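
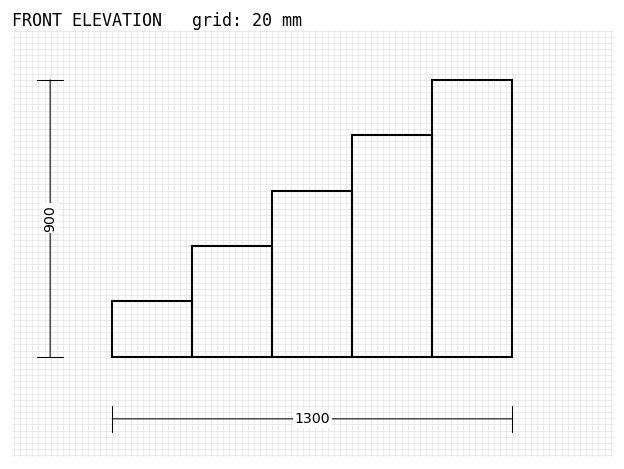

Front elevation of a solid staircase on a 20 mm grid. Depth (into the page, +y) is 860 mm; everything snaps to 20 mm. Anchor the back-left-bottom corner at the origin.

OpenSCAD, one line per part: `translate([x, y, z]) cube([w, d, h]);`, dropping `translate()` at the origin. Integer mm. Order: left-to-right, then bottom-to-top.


cube([260, 860, 180]);
translate([260, 0, 0]) cube([260, 860, 360]);
translate([520, 0, 0]) cube([260, 860, 540]);
translate([780, 0, 0]) cube([260, 860, 720]);
translate([1040, 0, 0]) cube([260, 860, 900]);


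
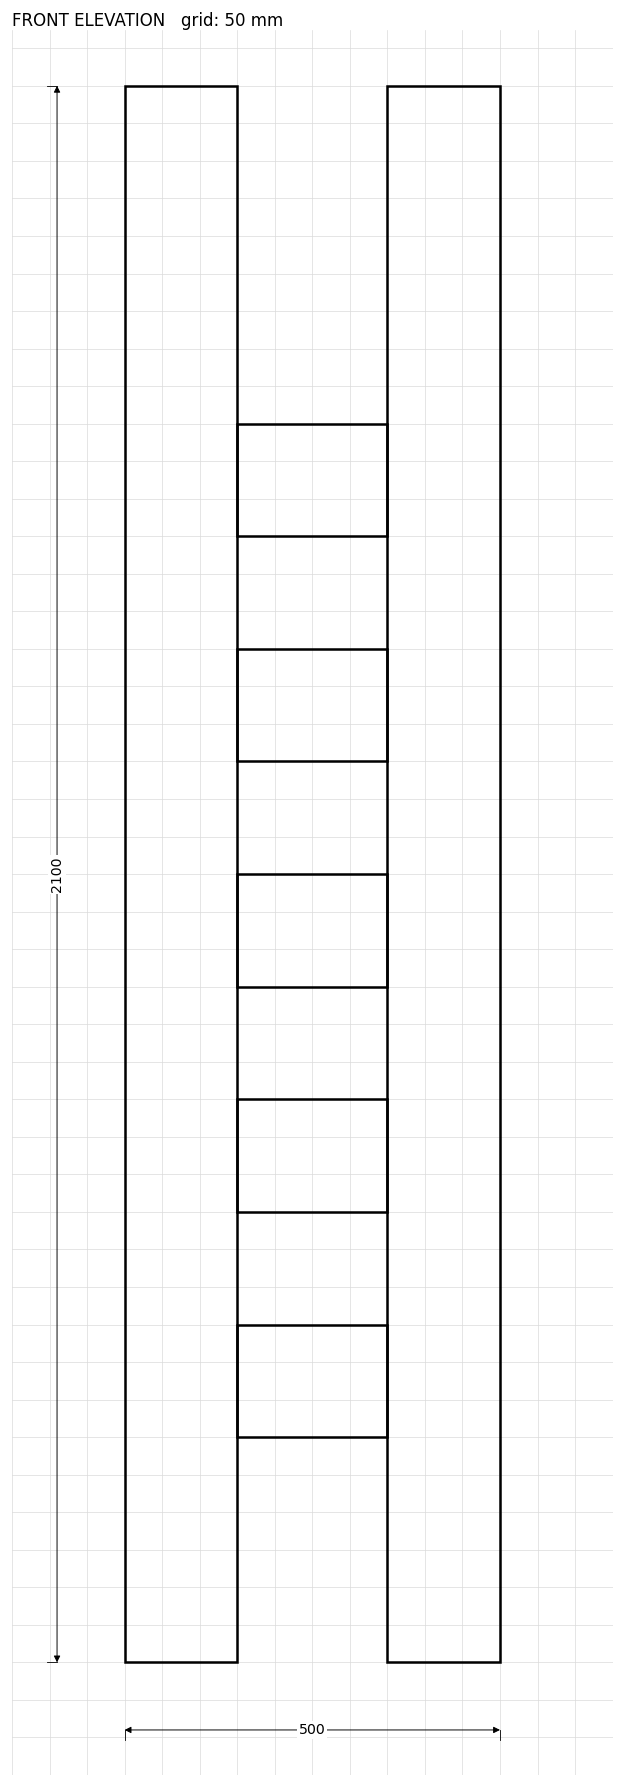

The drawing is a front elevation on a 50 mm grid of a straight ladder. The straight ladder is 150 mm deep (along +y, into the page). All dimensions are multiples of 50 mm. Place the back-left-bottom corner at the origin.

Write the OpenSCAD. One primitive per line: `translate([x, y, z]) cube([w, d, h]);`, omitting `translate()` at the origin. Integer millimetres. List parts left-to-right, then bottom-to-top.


cube([150, 150, 2100]);
translate([150, 0, 300]) cube([200, 150, 150]);
translate([150, 0, 600]) cube([200, 150, 150]);
translate([150, 0, 900]) cube([200, 150, 150]);
translate([150, 0, 1200]) cube([200, 150, 150]);
translate([150, 0, 1500]) cube([200, 150, 150]);
translate([350, 0, 0]) cube([150, 150, 2100]);


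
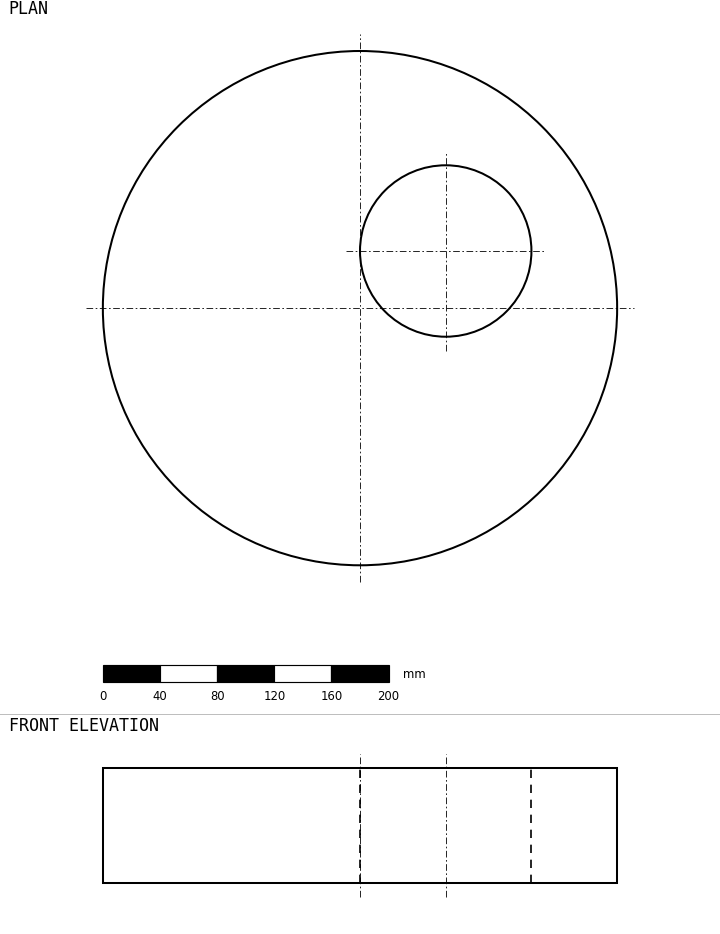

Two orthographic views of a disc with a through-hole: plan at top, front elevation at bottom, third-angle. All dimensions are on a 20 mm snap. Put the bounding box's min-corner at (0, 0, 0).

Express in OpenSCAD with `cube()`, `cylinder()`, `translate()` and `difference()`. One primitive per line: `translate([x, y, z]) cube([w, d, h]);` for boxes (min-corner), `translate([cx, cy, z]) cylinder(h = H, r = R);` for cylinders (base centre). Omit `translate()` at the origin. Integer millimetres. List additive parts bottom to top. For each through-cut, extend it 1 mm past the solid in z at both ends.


difference() {
  translate([180, 180, 0]) cylinder(h = 80, r = 180);
  translate([240, 220, -1]) cylinder(h = 82, r = 60);
}


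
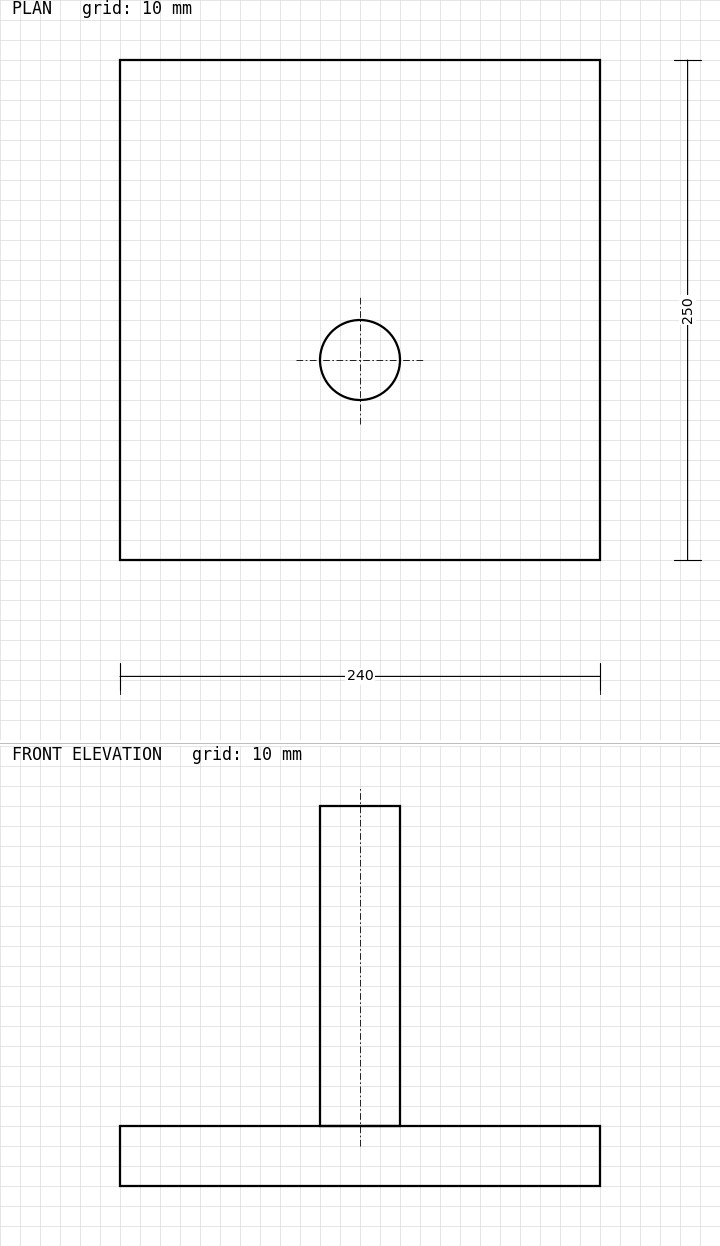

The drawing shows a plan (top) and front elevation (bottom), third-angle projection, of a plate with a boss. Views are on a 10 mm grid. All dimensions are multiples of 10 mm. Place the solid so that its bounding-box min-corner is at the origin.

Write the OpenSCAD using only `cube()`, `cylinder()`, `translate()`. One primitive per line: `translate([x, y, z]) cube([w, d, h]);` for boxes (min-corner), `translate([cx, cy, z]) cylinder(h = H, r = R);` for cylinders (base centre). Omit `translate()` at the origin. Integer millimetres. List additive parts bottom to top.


cube([240, 250, 30]);
translate([120, 100, 30]) cylinder(h = 160, r = 20);


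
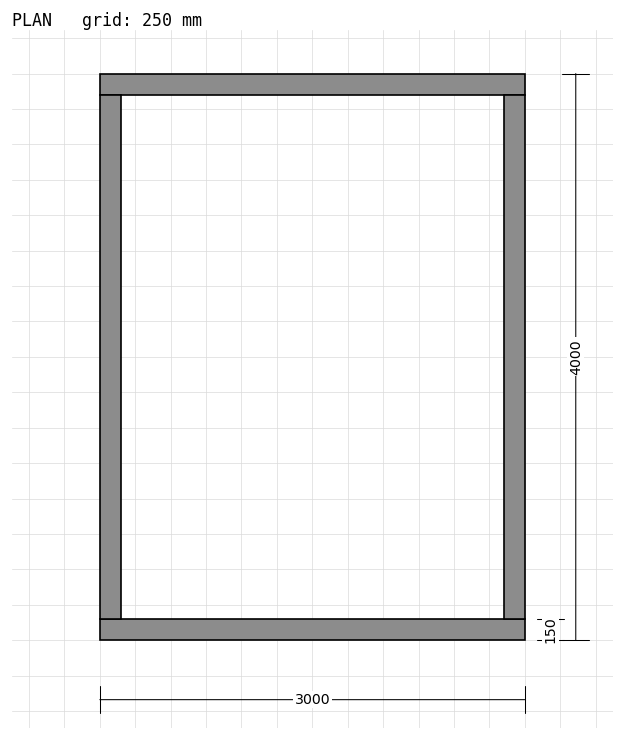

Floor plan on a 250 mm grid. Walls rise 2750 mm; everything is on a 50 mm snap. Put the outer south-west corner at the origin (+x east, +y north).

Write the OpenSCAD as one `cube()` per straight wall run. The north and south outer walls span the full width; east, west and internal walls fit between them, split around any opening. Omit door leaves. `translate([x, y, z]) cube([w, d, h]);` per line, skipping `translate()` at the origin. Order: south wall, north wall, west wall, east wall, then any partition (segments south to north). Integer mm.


cube([3000, 150, 2750]);
translate([0, 3850, 0]) cube([3000, 150, 2750]);
translate([0, 150, 0]) cube([150, 3700, 2750]);
translate([2850, 150, 0]) cube([150, 3700, 2750]);


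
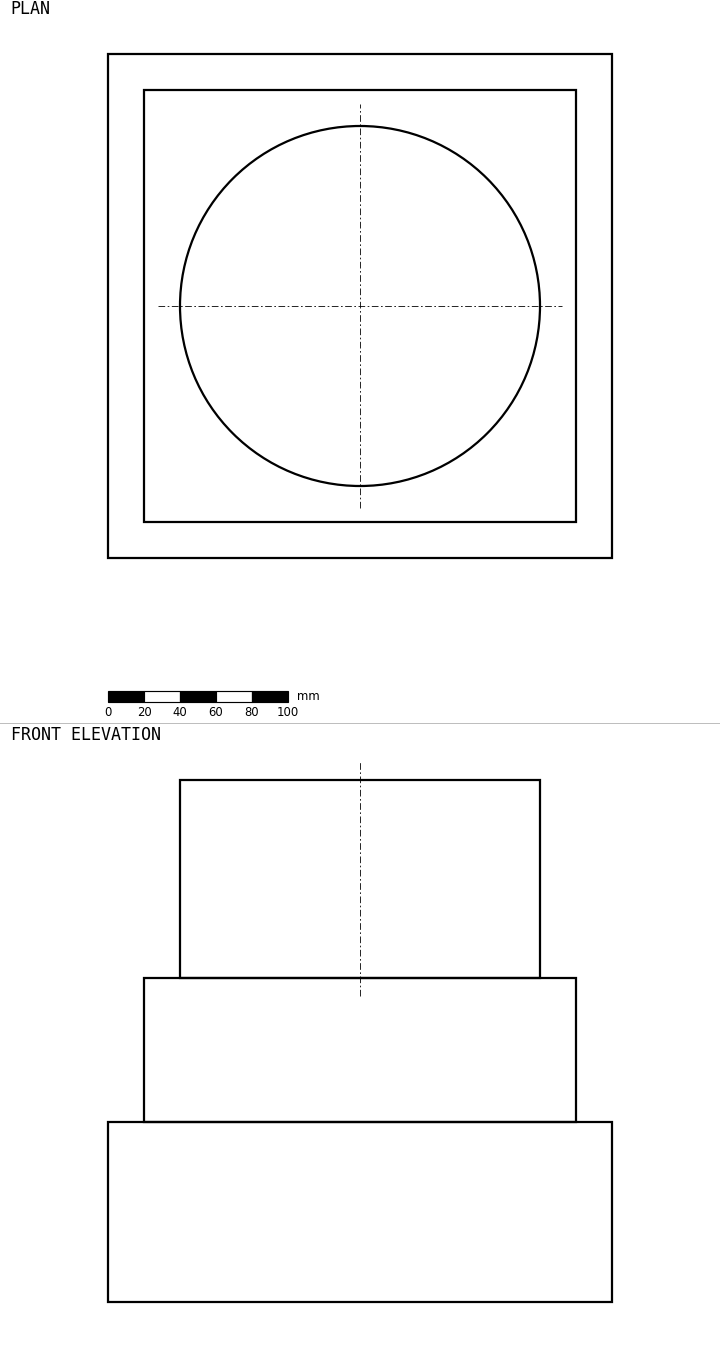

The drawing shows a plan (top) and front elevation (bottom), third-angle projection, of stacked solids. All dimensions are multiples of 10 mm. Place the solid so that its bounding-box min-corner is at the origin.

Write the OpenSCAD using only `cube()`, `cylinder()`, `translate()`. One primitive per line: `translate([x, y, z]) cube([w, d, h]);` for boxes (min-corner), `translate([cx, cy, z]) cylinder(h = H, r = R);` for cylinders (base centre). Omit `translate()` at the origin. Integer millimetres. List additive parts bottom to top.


cube([280, 280, 100]);
translate([20, 20, 100]) cube([240, 240, 80]);
translate([140, 140, 180]) cylinder(h = 110, r = 100);


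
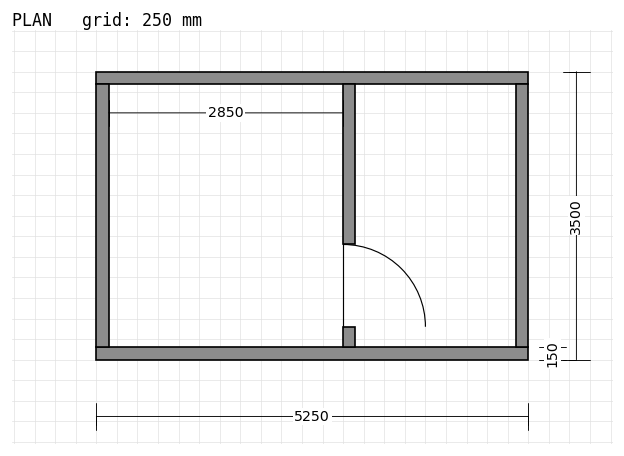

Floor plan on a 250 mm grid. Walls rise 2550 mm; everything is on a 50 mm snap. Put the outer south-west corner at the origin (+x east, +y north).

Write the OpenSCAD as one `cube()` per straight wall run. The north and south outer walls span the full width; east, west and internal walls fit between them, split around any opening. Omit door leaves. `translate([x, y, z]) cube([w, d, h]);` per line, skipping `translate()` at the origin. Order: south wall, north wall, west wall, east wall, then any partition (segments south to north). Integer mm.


cube([5250, 150, 2550]);
translate([0, 3350, 0]) cube([5250, 150, 2550]);
translate([0, 150, 0]) cube([150, 3200, 2550]);
translate([5100, 150, 0]) cube([150, 3200, 2550]);
translate([3000, 150, 0]) cube([150, 250, 2550]);
translate([3000, 1400, 0]) cube([150, 1950, 2550]);


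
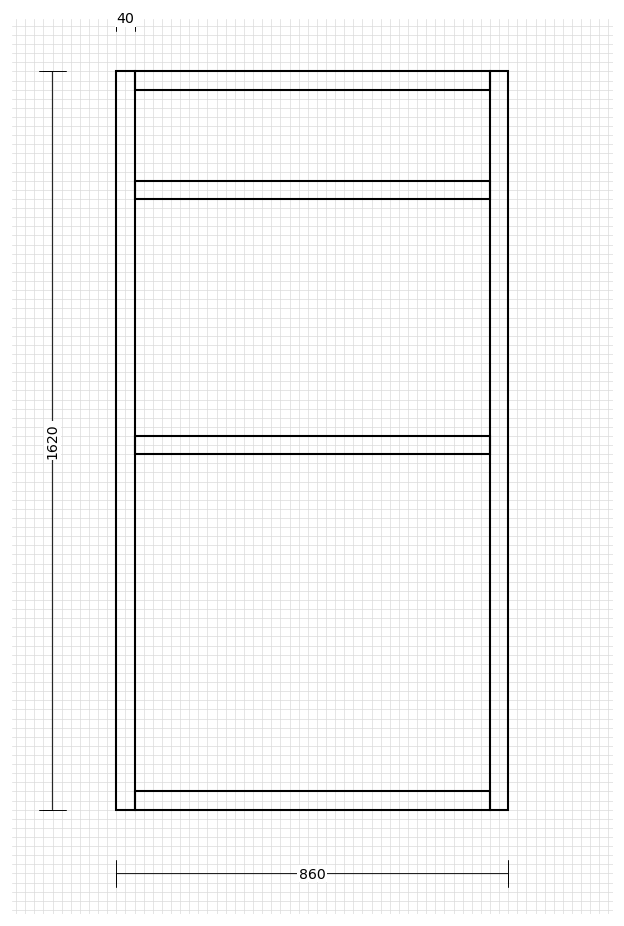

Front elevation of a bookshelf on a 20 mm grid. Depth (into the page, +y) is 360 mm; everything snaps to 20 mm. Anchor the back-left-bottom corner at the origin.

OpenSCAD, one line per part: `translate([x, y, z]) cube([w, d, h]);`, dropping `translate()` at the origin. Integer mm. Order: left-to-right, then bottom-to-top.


cube([40, 360, 1620]);
translate([40, 0, 0]) cube([780, 360, 40]);
translate([40, 0, 780]) cube([780, 360, 40]);
translate([40, 0, 1340]) cube([780, 360, 40]);
translate([40, 0, 1580]) cube([780, 360, 40]);
translate([820, 0, 0]) cube([40, 360, 1620]);


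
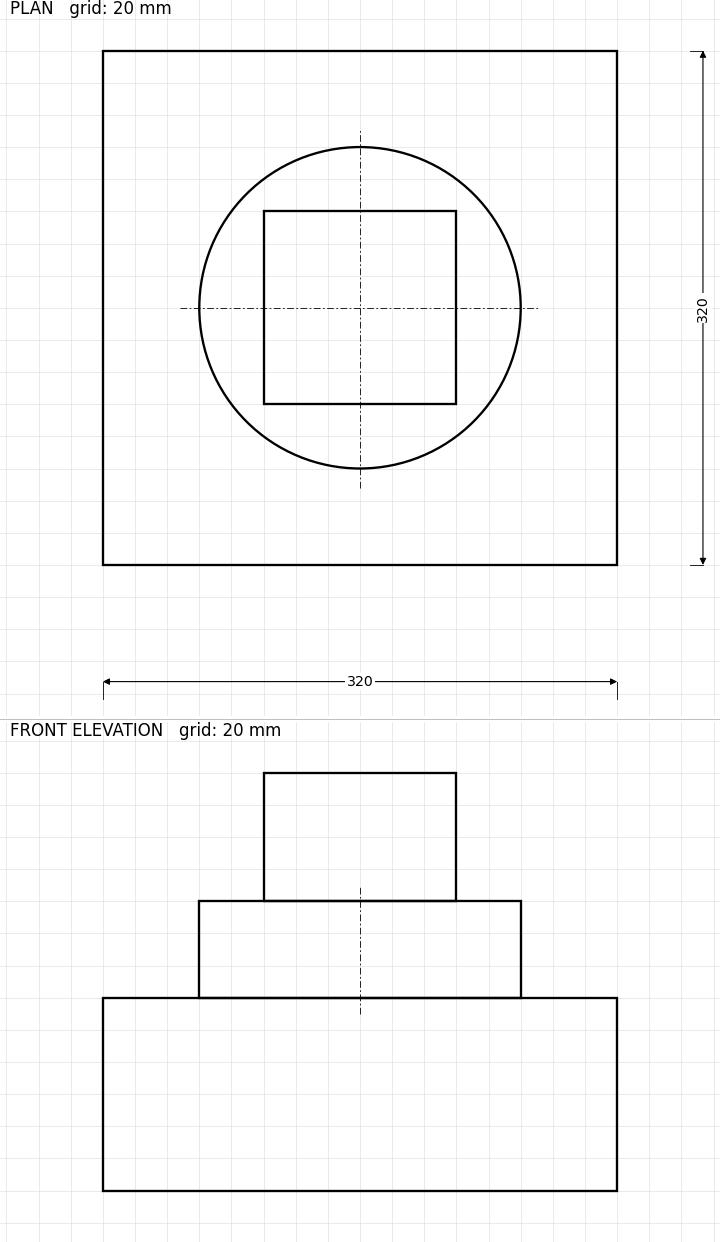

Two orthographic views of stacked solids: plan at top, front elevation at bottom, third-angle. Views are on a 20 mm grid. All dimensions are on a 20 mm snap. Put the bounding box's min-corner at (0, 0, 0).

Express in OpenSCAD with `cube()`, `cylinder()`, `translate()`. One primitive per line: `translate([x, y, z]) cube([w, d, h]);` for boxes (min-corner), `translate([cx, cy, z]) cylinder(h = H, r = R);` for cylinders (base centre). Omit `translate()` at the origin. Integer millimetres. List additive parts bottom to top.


cube([320, 320, 120]);
translate([160, 160, 120]) cylinder(h = 60, r = 100);
translate([100, 100, 180]) cube([120, 120, 80]);


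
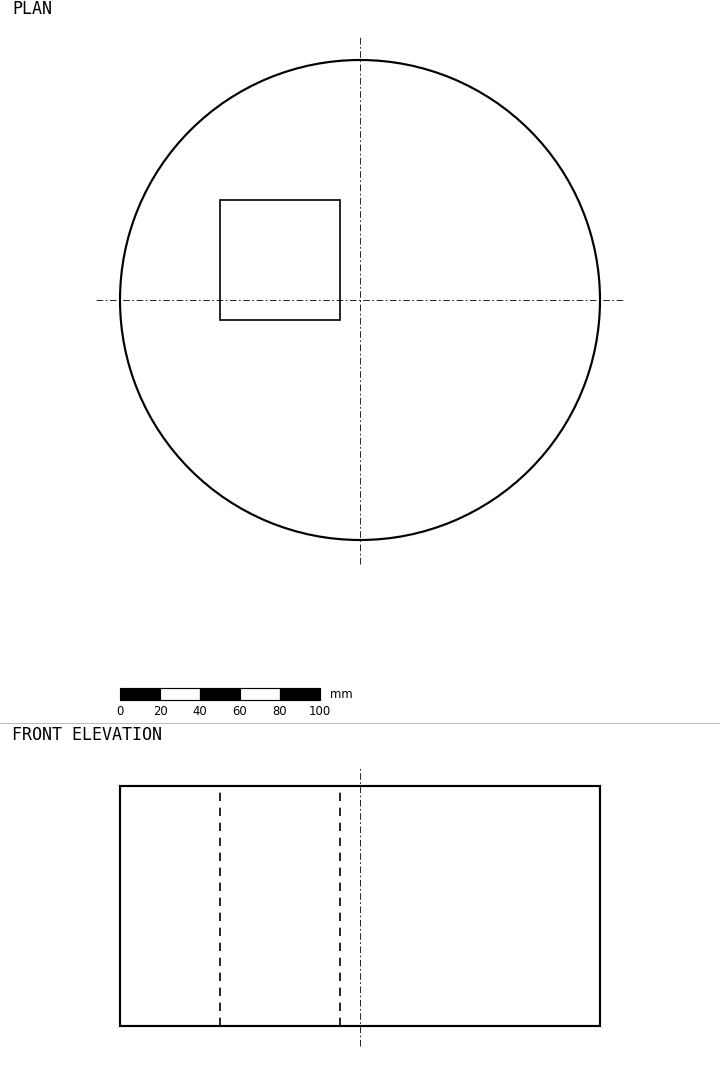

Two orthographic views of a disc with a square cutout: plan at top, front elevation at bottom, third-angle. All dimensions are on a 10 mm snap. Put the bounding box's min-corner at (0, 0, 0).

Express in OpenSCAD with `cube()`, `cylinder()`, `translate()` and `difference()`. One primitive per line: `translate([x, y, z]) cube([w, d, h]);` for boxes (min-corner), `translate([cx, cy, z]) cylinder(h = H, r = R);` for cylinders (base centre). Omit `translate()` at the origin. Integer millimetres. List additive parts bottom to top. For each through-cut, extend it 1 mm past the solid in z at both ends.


difference() {
  translate([120, 120, 0]) cylinder(h = 120, r = 120);
  translate([50, 110, -1]) cube([60, 60, 122]);
}


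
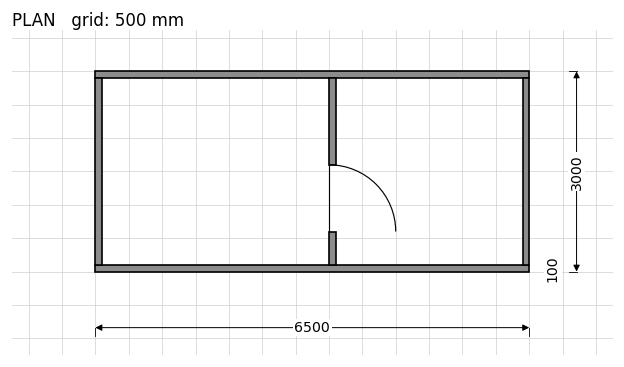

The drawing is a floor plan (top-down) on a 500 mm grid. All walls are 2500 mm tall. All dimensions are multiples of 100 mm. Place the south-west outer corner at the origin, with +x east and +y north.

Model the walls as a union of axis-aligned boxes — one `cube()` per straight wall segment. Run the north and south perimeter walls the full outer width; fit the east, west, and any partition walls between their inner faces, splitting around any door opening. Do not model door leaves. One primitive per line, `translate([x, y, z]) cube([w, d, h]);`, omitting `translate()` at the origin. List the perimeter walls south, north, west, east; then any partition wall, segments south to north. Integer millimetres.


cube([6500, 100, 2500]);
translate([0, 2900, 0]) cube([6500, 100, 2500]);
translate([0, 100, 0]) cube([100, 2800, 2500]);
translate([6400, 100, 0]) cube([100, 2800, 2500]);
translate([3500, 100, 0]) cube([100, 500, 2500]);
translate([3500, 1600, 0]) cube([100, 1300, 2500]);


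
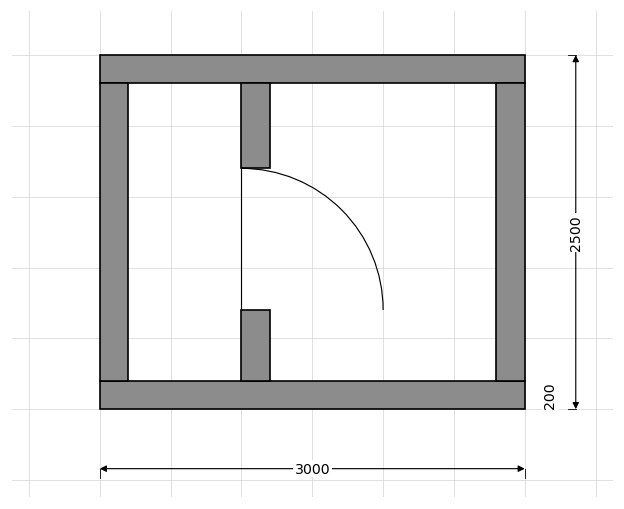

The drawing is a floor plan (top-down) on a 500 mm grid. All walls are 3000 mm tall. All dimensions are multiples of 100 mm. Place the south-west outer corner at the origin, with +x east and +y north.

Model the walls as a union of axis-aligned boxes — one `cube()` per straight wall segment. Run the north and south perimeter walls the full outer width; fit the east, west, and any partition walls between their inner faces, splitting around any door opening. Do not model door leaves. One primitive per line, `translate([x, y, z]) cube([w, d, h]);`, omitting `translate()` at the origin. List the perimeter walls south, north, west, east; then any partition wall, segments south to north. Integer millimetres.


cube([3000, 200, 3000]);
translate([0, 2300, 0]) cube([3000, 200, 3000]);
translate([0, 200, 0]) cube([200, 2100, 3000]);
translate([2800, 200, 0]) cube([200, 2100, 3000]);
translate([1000, 200, 0]) cube([200, 500, 3000]);
translate([1000, 1700, 0]) cube([200, 600, 3000]);


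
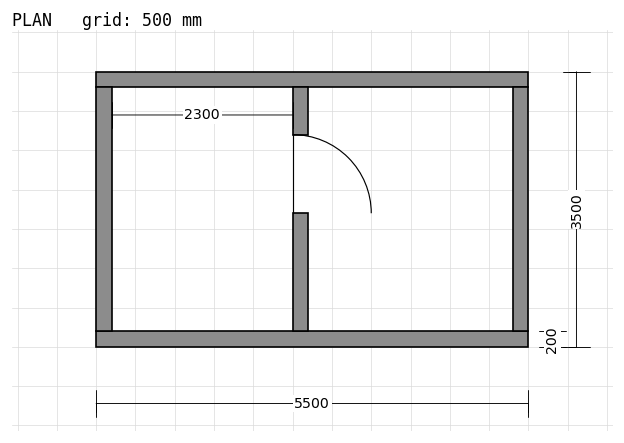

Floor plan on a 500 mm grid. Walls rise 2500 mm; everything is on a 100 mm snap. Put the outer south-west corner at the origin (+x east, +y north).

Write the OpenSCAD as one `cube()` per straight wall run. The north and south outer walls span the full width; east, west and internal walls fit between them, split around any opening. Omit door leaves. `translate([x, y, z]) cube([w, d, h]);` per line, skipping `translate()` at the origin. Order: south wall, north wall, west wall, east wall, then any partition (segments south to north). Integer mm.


cube([5500, 200, 2500]);
translate([0, 3300, 0]) cube([5500, 200, 2500]);
translate([0, 200, 0]) cube([200, 3100, 2500]);
translate([5300, 200, 0]) cube([200, 3100, 2500]);
translate([2500, 200, 0]) cube([200, 1500, 2500]);
translate([2500, 2700, 0]) cube([200, 600, 2500]);


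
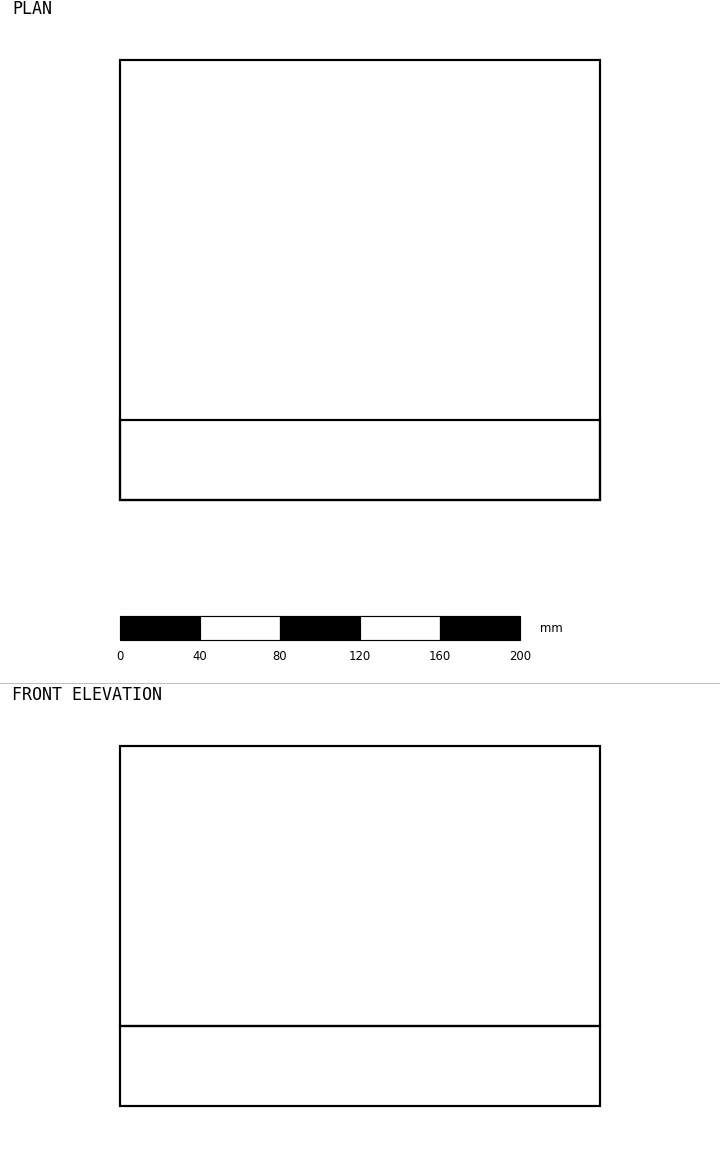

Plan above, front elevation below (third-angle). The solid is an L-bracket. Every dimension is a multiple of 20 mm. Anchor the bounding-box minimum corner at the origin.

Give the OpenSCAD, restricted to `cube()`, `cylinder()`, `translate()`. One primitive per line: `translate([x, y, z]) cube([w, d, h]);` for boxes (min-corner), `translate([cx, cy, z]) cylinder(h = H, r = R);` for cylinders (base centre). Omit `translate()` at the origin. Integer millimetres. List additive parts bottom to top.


cube([240, 220, 40]);
translate([0, 0, 40]) cube([240, 40, 140]);


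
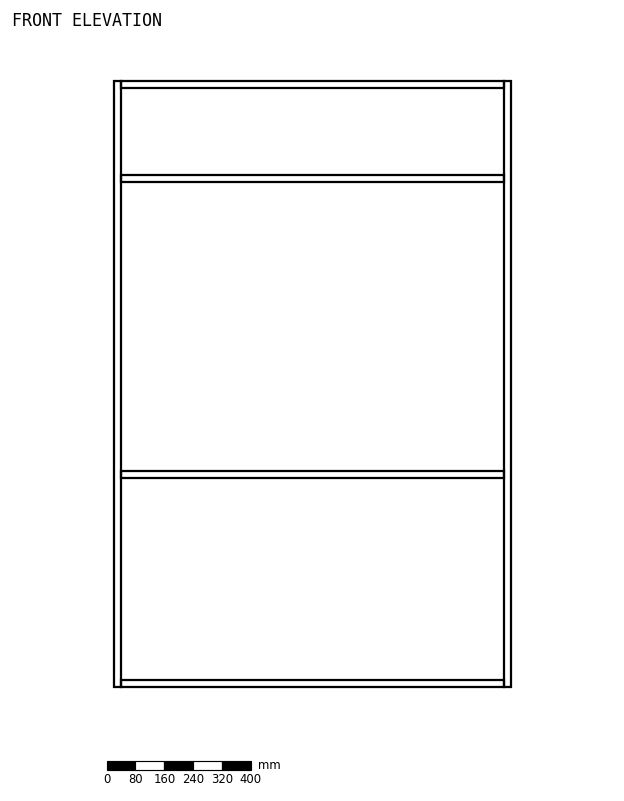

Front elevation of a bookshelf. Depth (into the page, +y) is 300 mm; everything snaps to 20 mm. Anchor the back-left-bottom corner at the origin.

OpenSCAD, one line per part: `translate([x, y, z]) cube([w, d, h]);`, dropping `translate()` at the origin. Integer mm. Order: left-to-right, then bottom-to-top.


cube([20, 300, 1680]);
translate([20, 0, 0]) cube([1060, 300, 20]);
translate([20, 0, 580]) cube([1060, 300, 20]);
translate([20, 0, 1400]) cube([1060, 300, 20]);
translate([20, 0, 1660]) cube([1060, 300, 20]);
translate([1080, 0, 0]) cube([20, 300, 1680]);


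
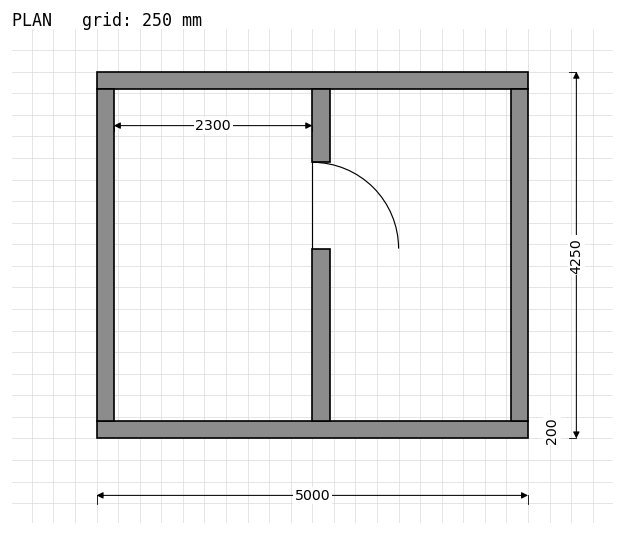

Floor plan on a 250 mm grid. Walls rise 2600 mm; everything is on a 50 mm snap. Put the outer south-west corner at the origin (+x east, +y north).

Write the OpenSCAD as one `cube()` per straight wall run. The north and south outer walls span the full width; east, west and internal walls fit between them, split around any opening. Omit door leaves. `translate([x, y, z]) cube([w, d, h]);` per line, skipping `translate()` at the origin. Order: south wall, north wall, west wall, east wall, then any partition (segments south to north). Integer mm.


cube([5000, 200, 2600]);
translate([0, 4050, 0]) cube([5000, 200, 2600]);
translate([0, 200, 0]) cube([200, 3850, 2600]);
translate([4800, 200, 0]) cube([200, 3850, 2600]);
translate([2500, 200, 0]) cube([200, 2000, 2600]);
translate([2500, 3200, 0]) cube([200, 850, 2600]);


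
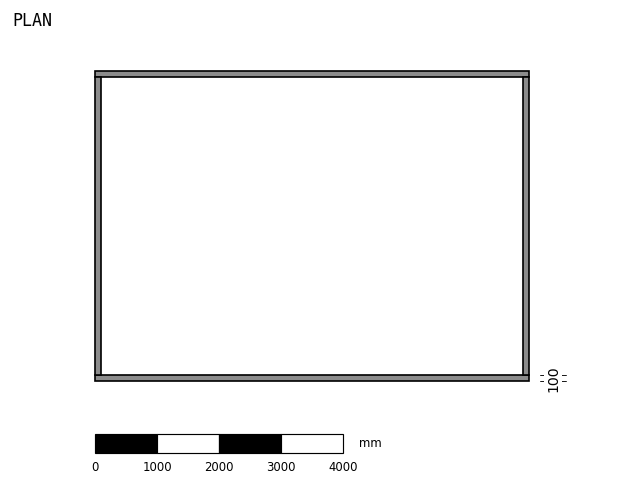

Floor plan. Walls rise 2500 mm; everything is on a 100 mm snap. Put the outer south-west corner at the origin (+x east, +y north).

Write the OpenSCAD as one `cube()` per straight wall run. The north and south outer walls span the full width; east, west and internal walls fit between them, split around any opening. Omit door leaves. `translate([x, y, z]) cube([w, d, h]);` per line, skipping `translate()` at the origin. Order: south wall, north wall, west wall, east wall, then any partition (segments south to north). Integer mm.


cube([7000, 100, 2500]);
translate([0, 4900, 0]) cube([7000, 100, 2500]);
translate([0, 100, 0]) cube([100, 4800, 2500]);
translate([6900, 100, 0]) cube([100, 4800, 2500]);


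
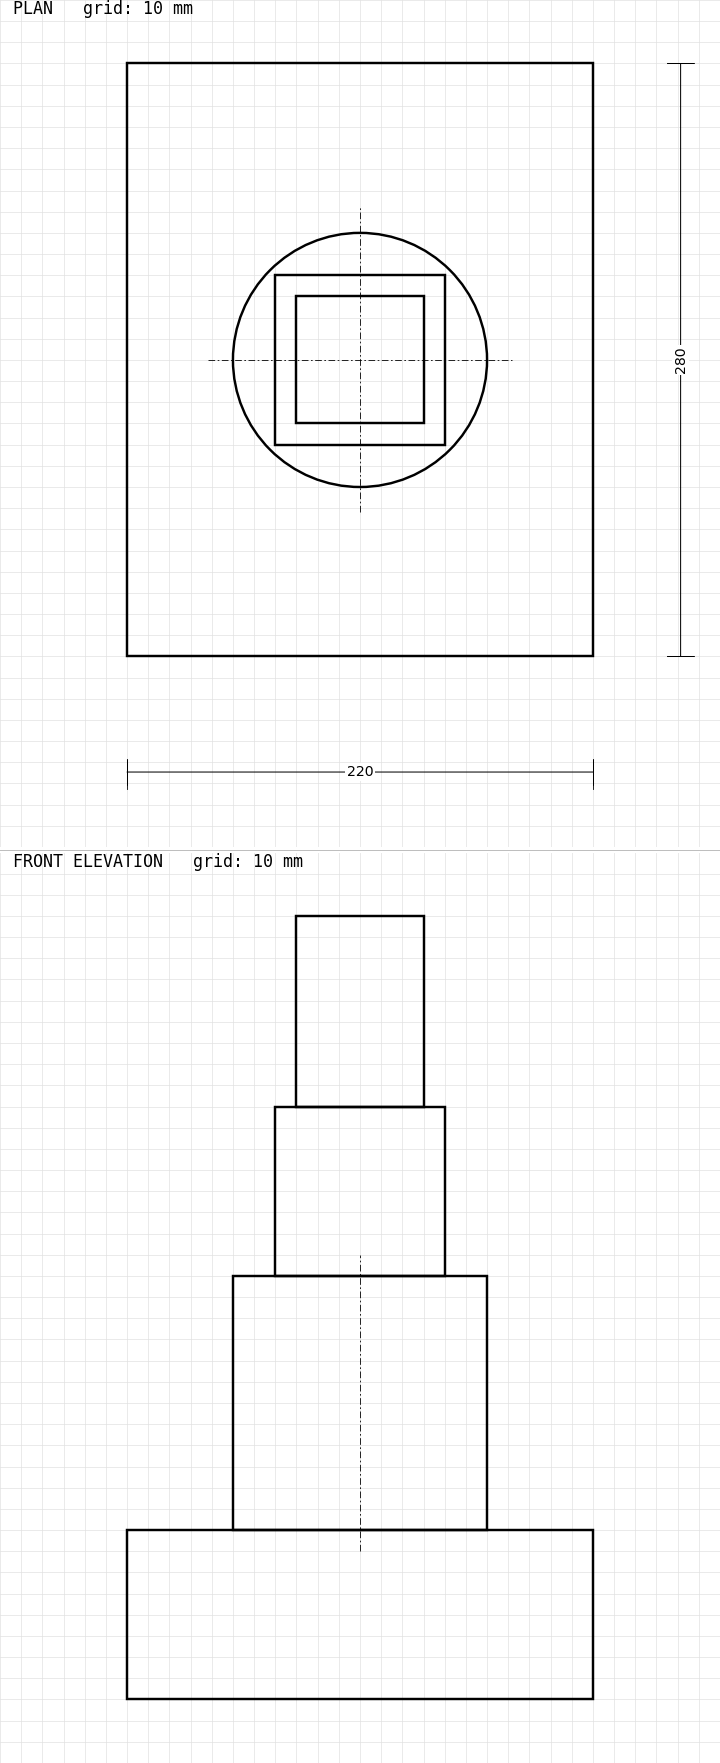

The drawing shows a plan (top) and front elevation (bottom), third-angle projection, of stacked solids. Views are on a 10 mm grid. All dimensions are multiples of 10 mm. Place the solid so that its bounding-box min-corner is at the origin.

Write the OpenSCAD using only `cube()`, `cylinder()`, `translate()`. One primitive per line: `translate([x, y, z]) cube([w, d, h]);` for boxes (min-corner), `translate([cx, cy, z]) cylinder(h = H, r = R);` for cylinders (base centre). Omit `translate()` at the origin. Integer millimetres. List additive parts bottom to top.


cube([220, 280, 80]);
translate([110, 140, 80]) cylinder(h = 120, r = 60);
translate([70, 100, 200]) cube([80, 80, 80]);
translate([80, 110, 280]) cube([60, 60, 90]);


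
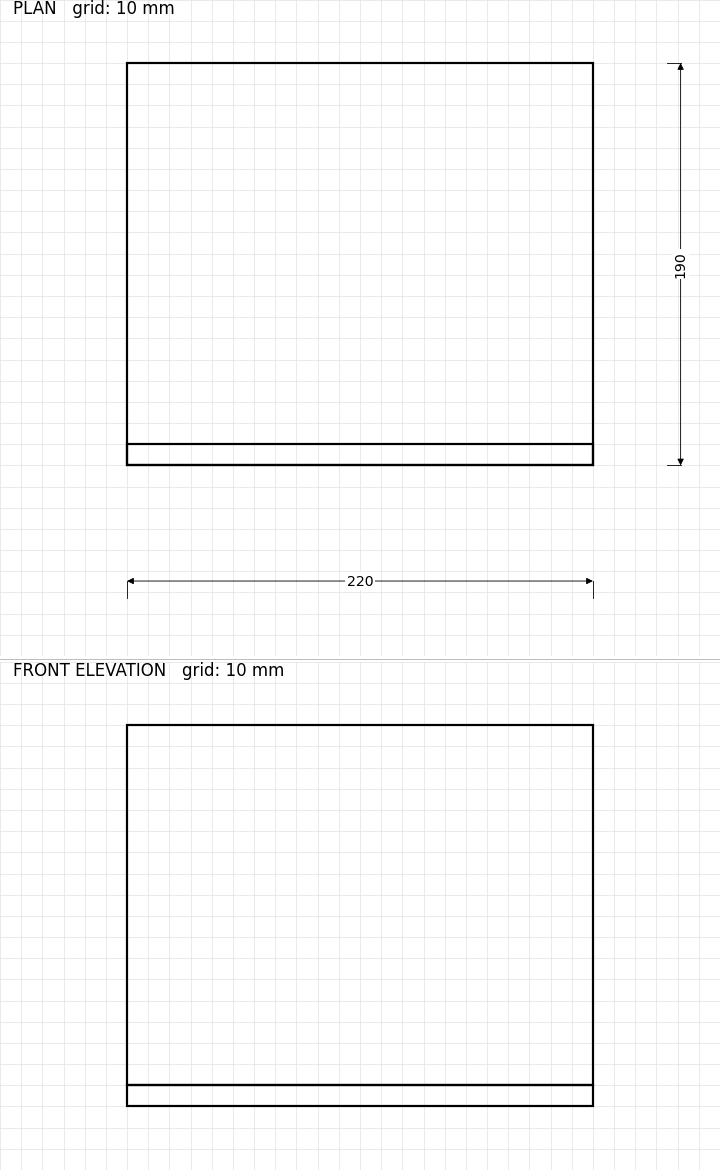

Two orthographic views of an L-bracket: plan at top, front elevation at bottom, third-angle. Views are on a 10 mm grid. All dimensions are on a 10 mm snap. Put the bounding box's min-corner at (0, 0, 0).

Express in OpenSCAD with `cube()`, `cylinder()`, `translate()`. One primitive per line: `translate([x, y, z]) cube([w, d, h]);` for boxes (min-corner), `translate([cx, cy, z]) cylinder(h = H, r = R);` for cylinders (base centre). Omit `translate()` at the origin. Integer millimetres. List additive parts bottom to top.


cube([220, 190, 10]);
translate([0, 0, 10]) cube([220, 10, 170]);


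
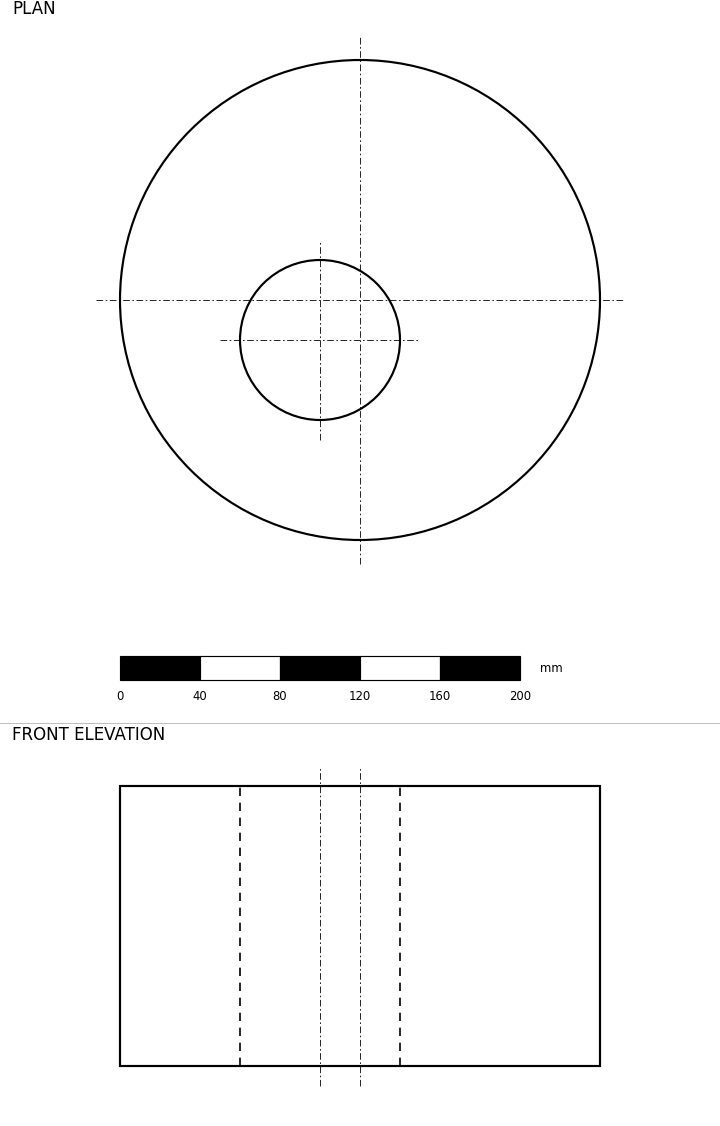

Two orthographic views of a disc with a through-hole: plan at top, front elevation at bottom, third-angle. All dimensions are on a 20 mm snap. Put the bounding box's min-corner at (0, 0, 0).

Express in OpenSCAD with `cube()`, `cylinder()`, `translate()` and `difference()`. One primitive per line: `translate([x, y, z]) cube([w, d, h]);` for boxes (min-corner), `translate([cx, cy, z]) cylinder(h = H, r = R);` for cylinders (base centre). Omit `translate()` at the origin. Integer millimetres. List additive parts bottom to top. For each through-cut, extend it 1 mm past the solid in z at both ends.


difference() {
  translate([120, 120, 0]) cylinder(h = 140, r = 120);
  translate([100, 100, -1]) cylinder(h = 142, r = 40);
}


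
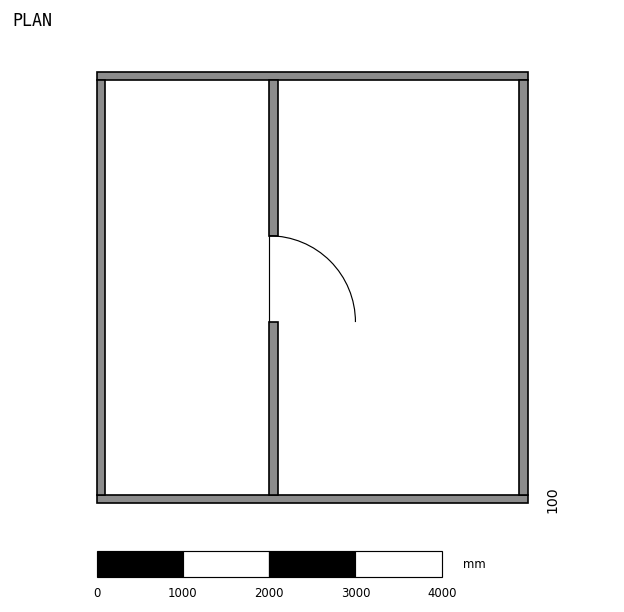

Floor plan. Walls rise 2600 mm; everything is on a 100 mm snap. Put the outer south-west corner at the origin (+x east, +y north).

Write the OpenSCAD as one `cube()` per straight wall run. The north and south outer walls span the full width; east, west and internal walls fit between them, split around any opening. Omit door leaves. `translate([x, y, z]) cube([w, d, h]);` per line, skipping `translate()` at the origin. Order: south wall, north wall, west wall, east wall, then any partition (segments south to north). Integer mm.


cube([5000, 100, 2600]);
translate([0, 4900, 0]) cube([5000, 100, 2600]);
translate([0, 100, 0]) cube([100, 4800, 2600]);
translate([4900, 100, 0]) cube([100, 4800, 2600]);
translate([2000, 100, 0]) cube([100, 2000, 2600]);
translate([2000, 3100, 0]) cube([100, 1800, 2600]);


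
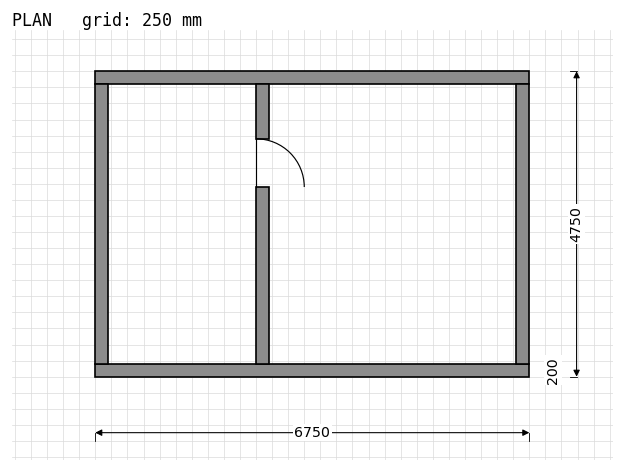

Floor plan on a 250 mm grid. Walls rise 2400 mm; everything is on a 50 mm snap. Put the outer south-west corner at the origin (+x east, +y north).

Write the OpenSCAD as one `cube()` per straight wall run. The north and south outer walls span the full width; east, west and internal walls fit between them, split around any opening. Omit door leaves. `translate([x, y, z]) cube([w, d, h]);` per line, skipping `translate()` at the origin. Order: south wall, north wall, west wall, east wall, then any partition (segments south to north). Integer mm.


cube([6750, 200, 2400]);
translate([0, 4550, 0]) cube([6750, 200, 2400]);
translate([0, 200, 0]) cube([200, 4350, 2400]);
translate([6550, 200, 0]) cube([200, 4350, 2400]);
translate([2500, 200, 0]) cube([200, 2750, 2400]);
translate([2500, 3700, 0]) cube([200, 850, 2400]);


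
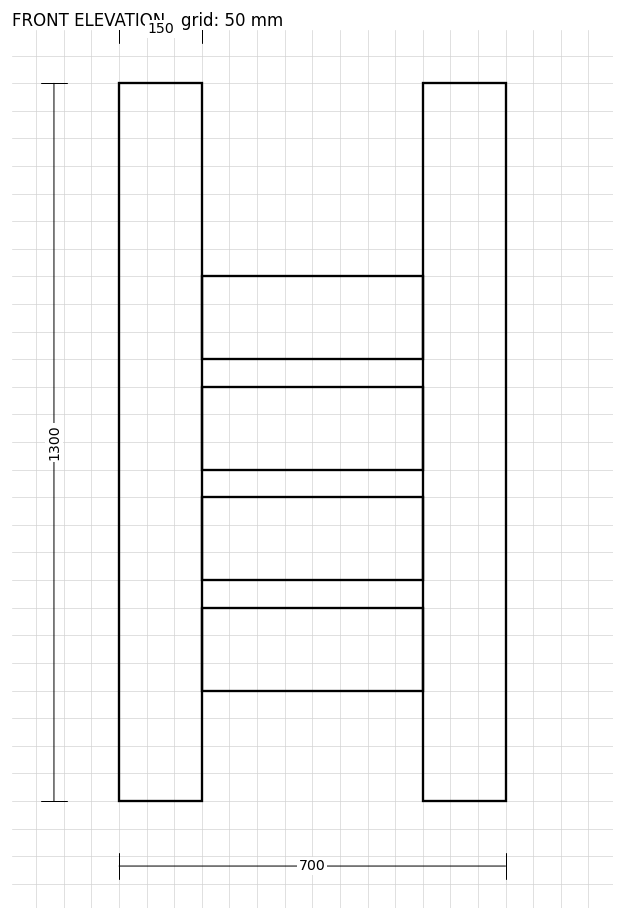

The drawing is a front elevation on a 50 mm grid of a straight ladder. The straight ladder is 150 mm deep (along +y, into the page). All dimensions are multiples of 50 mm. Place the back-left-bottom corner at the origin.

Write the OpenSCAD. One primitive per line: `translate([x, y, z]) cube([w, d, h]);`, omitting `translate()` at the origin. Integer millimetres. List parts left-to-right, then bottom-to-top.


cube([150, 150, 1300]);
translate([150, 0, 200]) cube([400, 150, 150]);
translate([150, 0, 400]) cube([400, 150, 150]);
translate([150, 0, 600]) cube([400, 150, 150]);
translate([150, 0, 800]) cube([400, 150, 150]);
translate([550, 0, 0]) cube([150, 150, 1300]);


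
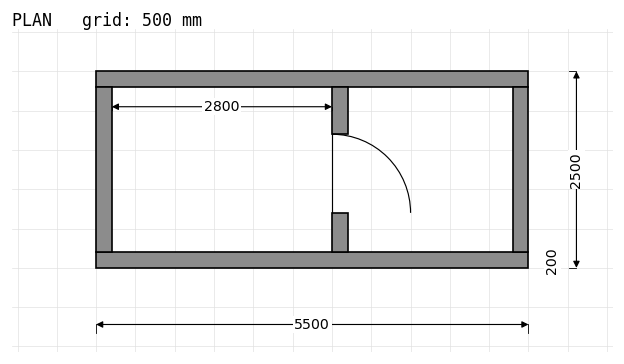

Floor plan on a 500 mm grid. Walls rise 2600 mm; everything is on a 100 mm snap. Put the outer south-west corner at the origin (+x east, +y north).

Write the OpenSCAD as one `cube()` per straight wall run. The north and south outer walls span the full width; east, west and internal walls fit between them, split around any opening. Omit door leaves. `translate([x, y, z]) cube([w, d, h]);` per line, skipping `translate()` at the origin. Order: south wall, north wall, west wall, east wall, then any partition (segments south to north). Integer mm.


cube([5500, 200, 2600]);
translate([0, 2300, 0]) cube([5500, 200, 2600]);
translate([0, 200, 0]) cube([200, 2100, 2600]);
translate([5300, 200, 0]) cube([200, 2100, 2600]);
translate([3000, 200, 0]) cube([200, 500, 2600]);
translate([3000, 1700, 0]) cube([200, 600, 2600]);


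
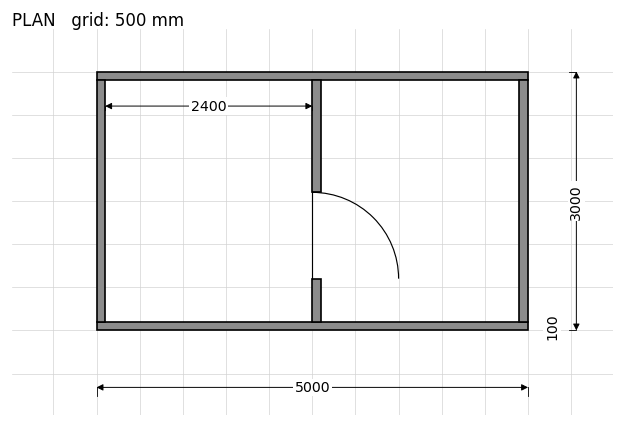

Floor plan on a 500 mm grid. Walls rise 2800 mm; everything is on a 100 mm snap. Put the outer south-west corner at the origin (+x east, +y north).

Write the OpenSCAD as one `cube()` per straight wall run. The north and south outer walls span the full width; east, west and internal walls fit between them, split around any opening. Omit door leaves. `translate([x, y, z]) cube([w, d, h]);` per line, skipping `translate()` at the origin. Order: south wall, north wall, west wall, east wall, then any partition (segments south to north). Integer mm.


cube([5000, 100, 2800]);
translate([0, 2900, 0]) cube([5000, 100, 2800]);
translate([0, 100, 0]) cube([100, 2800, 2800]);
translate([4900, 100, 0]) cube([100, 2800, 2800]);
translate([2500, 100, 0]) cube([100, 500, 2800]);
translate([2500, 1600, 0]) cube([100, 1300, 2800]);


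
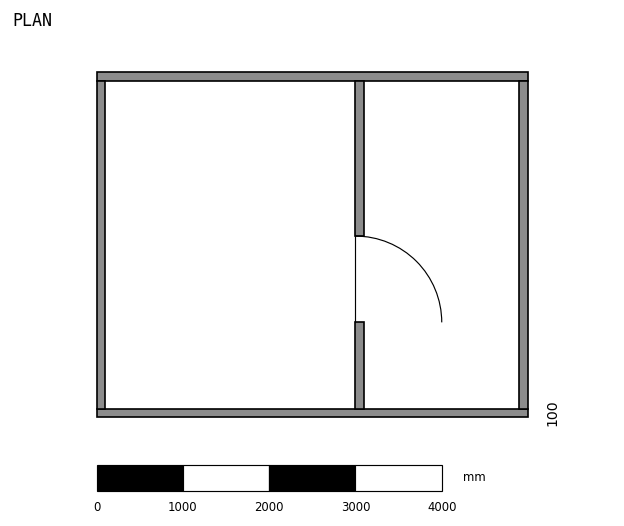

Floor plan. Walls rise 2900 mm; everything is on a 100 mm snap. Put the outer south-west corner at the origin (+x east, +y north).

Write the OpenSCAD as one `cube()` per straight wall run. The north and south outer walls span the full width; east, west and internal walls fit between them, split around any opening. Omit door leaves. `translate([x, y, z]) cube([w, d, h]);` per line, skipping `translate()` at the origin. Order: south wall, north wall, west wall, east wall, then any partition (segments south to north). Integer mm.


cube([5000, 100, 2900]);
translate([0, 3900, 0]) cube([5000, 100, 2900]);
translate([0, 100, 0]) cube([100, 3800, 2900]);
translate([4900, 100, 0]) cube([100, 3800, 2900]);
translate([3000, 100, 0]) cube([100, 1000, 2900]);
translate([3000, 2100, 0]) cube([100, 1800, 2900]);


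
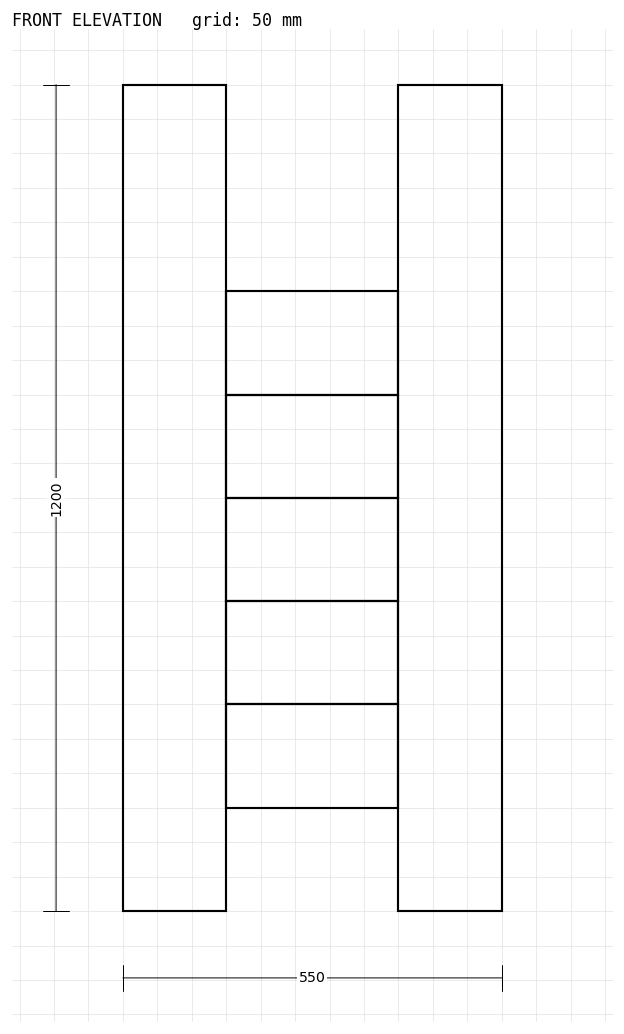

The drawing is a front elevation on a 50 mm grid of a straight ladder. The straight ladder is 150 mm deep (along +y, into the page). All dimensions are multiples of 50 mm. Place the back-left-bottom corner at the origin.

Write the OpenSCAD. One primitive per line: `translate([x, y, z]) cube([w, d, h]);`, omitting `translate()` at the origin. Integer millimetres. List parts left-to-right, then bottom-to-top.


cube([150, 150, 1200]);
translate([150, 0, 150]) cube([250, 150, 150]);
translate([150, 0, 300]) cube([250, 150, 150]);
translate([150, 0, 450]) cube([250, 150, 150]);
translate([150, 0, 600]) cube([250, 150, 150]);
translate([150, 0, 750]) cube([250, 150, 150]);
translate([400, 0, 0]) cube([150, 150, 1200]);


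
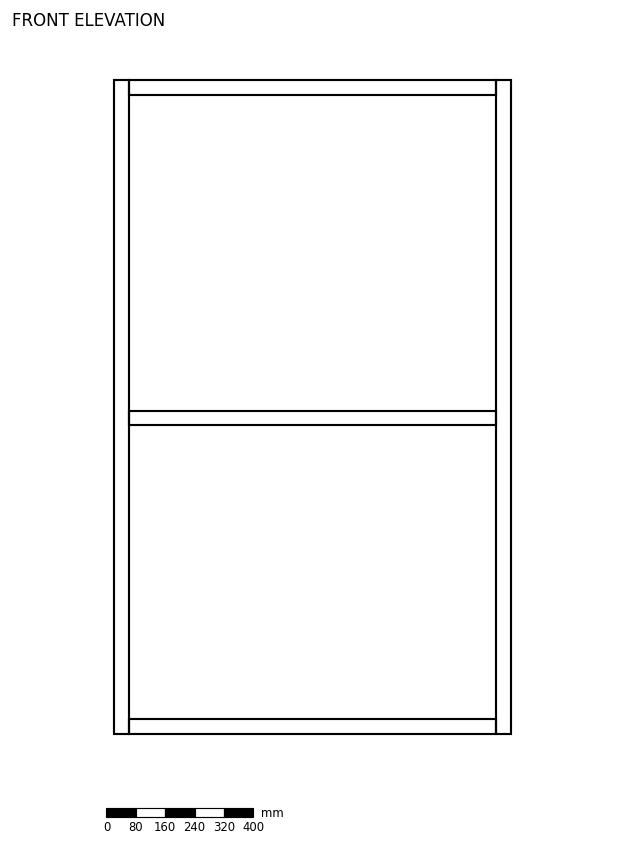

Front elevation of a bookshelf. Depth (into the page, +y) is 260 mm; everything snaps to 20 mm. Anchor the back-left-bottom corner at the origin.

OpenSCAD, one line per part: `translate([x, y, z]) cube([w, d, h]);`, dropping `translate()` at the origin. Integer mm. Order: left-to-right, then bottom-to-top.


cube([40, 260, 1780]);
translate([40, 0, 0]) cube([1000, 260, 40]);
translate([40, 0, 840]) cube([1000, 260, 40]);
translate([40, 0, 1740]) cube([1000, 260, 40]);
translate([1040, 0, 0]) cube([40, 260, 1780]);


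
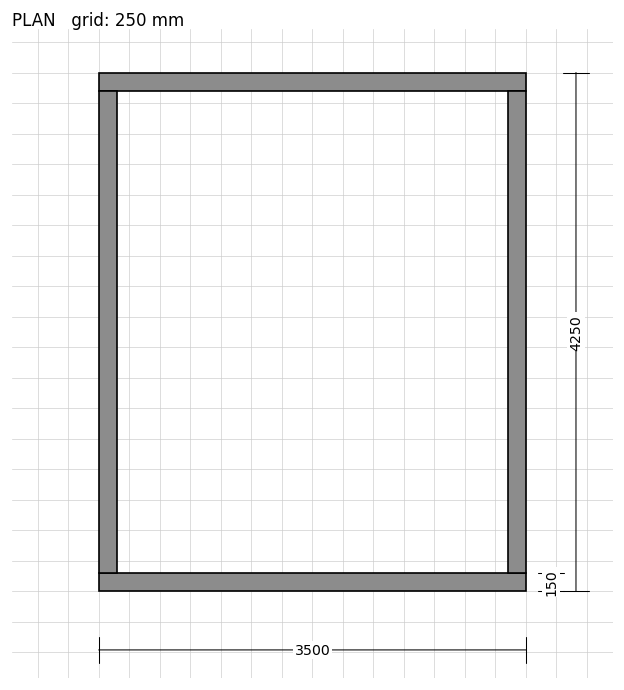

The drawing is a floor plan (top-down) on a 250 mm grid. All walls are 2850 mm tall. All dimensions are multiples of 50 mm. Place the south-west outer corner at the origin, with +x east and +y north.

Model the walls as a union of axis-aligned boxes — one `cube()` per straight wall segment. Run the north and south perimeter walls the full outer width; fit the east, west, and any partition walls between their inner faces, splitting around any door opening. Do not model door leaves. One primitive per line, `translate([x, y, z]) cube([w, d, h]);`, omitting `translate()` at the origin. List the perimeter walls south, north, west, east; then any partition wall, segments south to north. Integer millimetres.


cube([3500, 150, 2850]);
translate([0, 4100, 0]) cube([3500, 150, 2850]);
translate([0, 150, 0]) cube([150, 3950, 2850]);
translate([3350, 150, 0]) cube([150, 3950, 2850]);


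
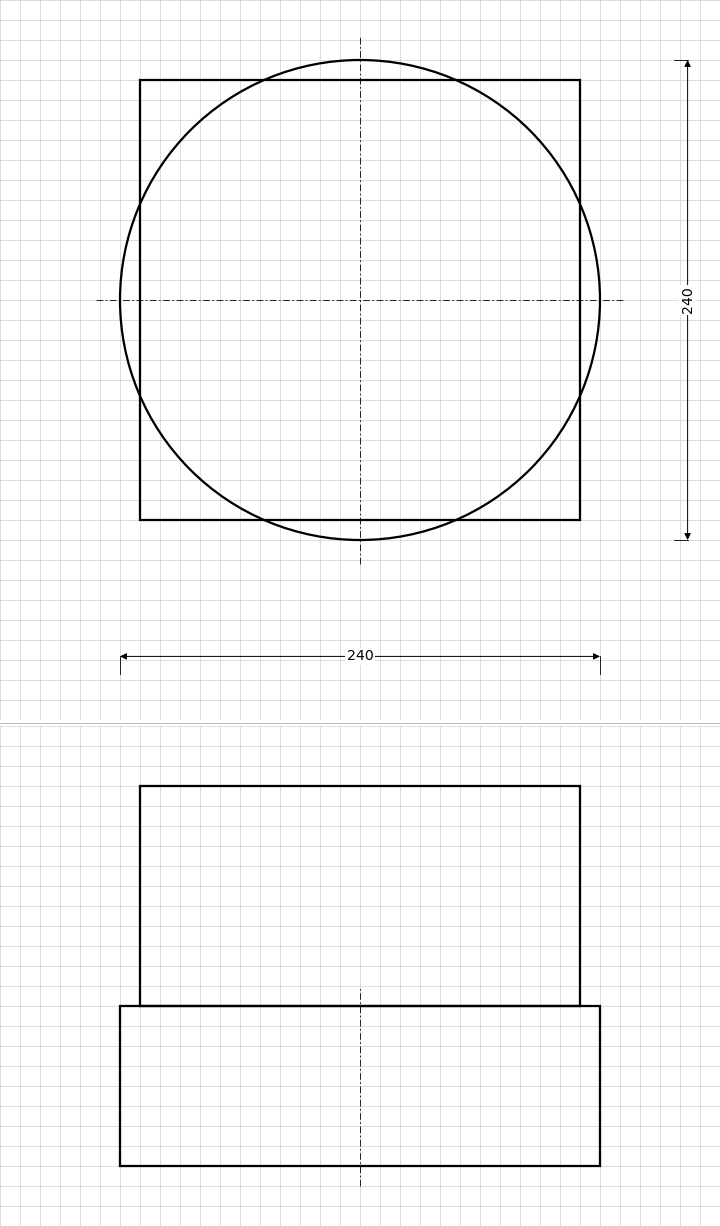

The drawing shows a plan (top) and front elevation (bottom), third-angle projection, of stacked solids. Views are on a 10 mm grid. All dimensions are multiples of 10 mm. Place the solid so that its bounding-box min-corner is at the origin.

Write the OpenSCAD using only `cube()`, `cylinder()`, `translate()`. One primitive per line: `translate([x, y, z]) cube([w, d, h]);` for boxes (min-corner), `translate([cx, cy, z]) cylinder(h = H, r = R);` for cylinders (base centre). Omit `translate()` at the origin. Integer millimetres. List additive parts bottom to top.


translate([120, 120, 0]) cylinder(h = 80, r = 120);
translate([10, 10, 80]) cube([220, 220, 110]);


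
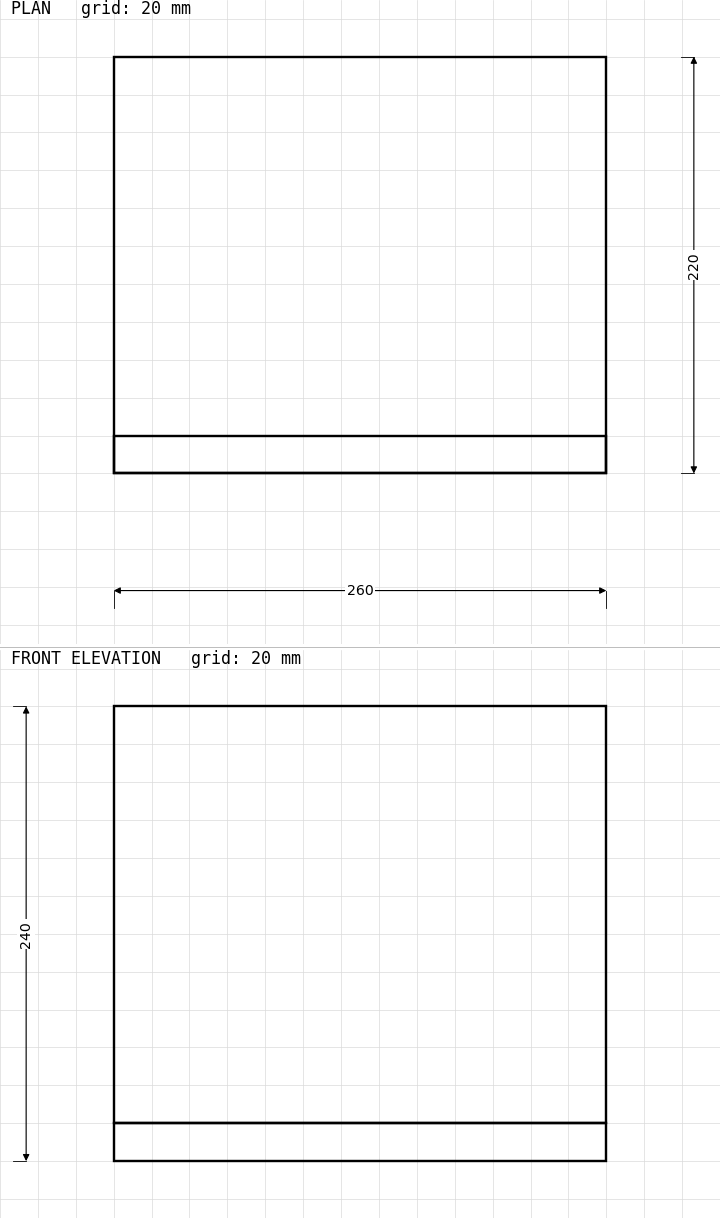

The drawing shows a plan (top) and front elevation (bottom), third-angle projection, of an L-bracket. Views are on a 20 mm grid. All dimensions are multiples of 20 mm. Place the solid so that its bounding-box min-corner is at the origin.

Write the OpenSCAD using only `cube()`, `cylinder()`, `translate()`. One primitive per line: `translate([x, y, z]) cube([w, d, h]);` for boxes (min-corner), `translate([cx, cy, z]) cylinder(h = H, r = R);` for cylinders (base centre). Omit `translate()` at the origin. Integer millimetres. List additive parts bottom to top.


cube([260, 220, 20]);
translate([0, 0, 20]) cube([260, 20, 220]);


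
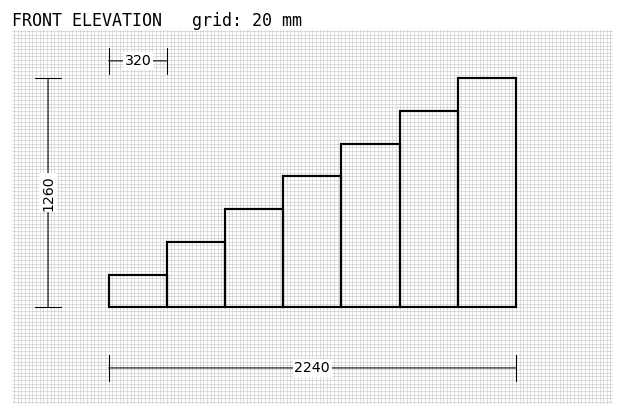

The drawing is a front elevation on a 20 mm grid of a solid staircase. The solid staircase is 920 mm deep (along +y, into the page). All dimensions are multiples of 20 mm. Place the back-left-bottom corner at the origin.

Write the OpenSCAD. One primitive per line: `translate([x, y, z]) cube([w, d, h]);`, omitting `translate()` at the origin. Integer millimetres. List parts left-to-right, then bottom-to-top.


cube([320, 920, 180]);
translate([320, 0, 0]) cube([320, 920, 360]);
translate([640, 0, 0]) cube([320, 920, 540]);
translate([960, 0, 0]) cube([320, 920, 720]);
translate([1280, 0, 0]) cube([320, 920, 900]);
translate([1600, 0, 0]) cube([320, 920, 1080]);
translate([1920, 0, 0]) cube([320, 920, 1260]);


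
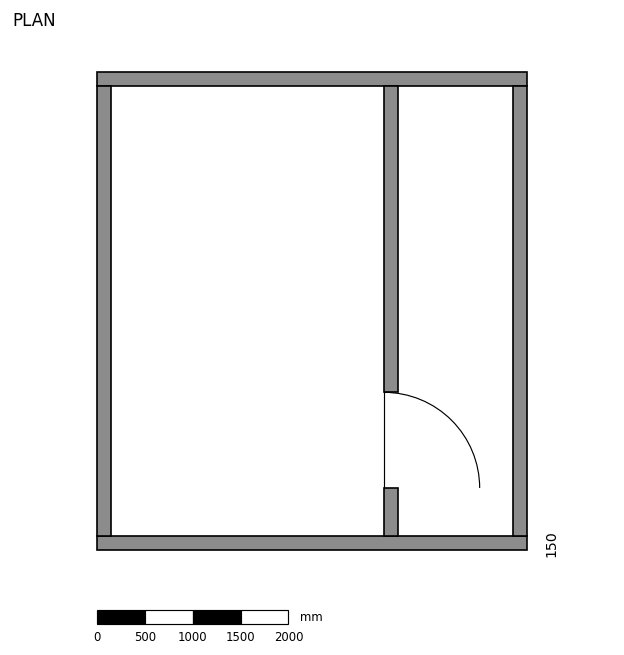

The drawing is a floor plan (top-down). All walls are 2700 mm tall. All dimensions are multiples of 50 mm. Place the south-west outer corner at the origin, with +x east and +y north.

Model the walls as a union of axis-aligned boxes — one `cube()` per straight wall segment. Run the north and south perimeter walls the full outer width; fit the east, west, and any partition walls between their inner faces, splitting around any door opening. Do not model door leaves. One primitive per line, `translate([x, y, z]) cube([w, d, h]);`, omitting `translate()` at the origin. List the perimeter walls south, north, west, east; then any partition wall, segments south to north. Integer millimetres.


cube([4500, 150, 2700]);
translate([0, 4850, 0]) cube([4500, 150, 2700]);
translate([0, 150, 0]) cube([150, 4700, 2700]);
translate([4350, 150, 0]) cube([150, 4700, 2700]);
translate([3000, 150, 0]) cube([150, 500, 2700]);
translate([3000, 1650, 0]) cube([150, 3200, 2700]);


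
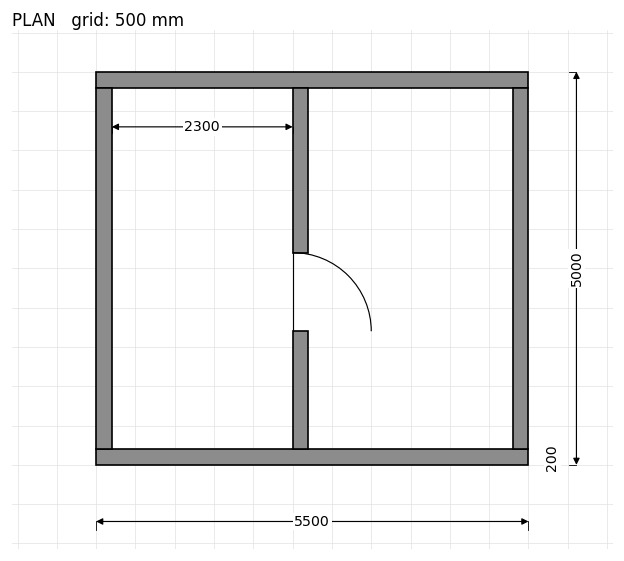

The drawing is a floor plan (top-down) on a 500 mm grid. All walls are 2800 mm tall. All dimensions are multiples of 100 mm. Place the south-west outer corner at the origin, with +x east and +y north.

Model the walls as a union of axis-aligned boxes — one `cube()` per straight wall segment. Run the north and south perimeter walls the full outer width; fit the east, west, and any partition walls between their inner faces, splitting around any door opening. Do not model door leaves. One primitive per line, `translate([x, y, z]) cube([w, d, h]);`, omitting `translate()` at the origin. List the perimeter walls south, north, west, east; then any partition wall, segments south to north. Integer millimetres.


cube([5500, 200, 2800]);
translate([0, 4800, 0]) cube([5500, 200, 2800]);
translate([0, 200, 0]) cube([200, 4600, 2800]);
translate([5300, 200, 0]) cube([200, 4600, 2800]);
translate([2500, 200, 0]) cube([200, 1500, 2800]);
translate([2500, 2700, 0]) cube([200, 2100, 2800]);


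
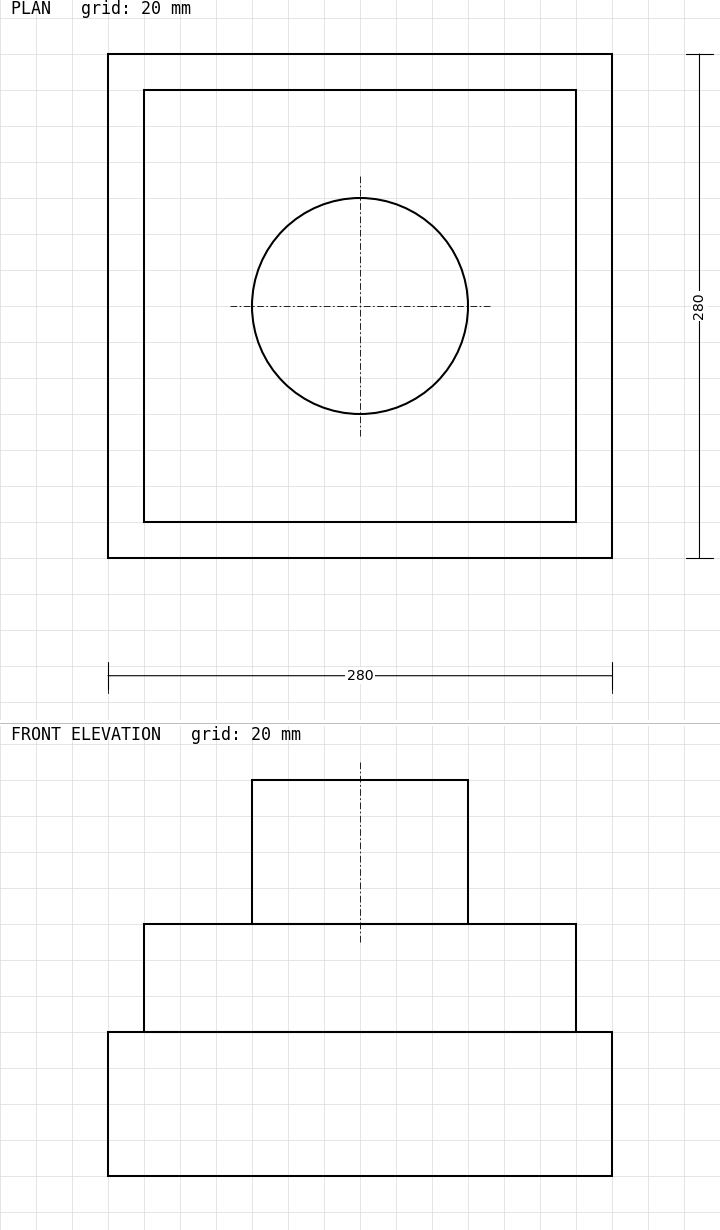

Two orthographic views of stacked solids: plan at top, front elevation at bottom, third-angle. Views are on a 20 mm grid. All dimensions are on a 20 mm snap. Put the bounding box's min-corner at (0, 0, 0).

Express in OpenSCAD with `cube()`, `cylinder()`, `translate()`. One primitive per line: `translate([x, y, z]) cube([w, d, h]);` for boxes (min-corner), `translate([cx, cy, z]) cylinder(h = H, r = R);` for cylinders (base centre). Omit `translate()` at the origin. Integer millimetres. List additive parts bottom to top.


cube([280, 280, 80]);
translate([20, 20, 80]) cube([240, 240, 60]);
translate([140, 140, 140]) cylinder(h = 80, r = 60);


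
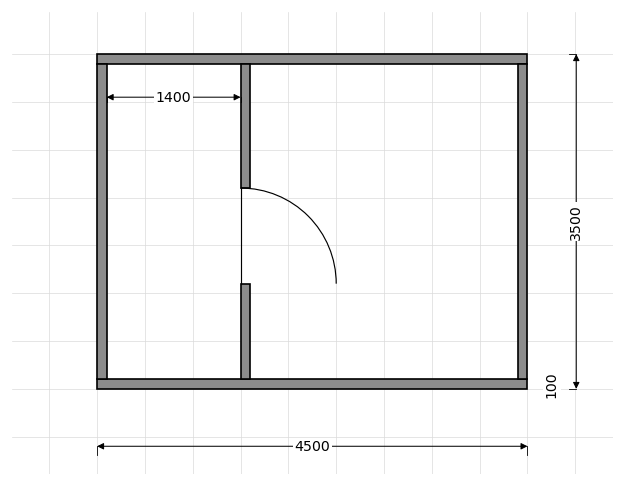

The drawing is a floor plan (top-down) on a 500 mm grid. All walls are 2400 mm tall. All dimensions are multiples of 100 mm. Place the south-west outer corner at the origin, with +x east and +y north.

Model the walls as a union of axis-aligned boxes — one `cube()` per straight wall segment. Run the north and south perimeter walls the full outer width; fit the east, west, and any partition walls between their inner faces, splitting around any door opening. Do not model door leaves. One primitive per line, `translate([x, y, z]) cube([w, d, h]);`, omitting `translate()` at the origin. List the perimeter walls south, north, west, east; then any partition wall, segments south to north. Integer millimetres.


cube([4500, 100, 2400]);
translate([0, 3400, 0]) cube([4500, 100, 2400]);
translate([0, 100, 0]) cube([100, 3300, 2400]);
translate([4400, 100, 0]) cube([100, 3300, 2400]);
translate([1500, 100, 0]) cube([100, 1000, 2400]);
translate([1500, 2100, 0]) cube([100, 1300, 2400]);


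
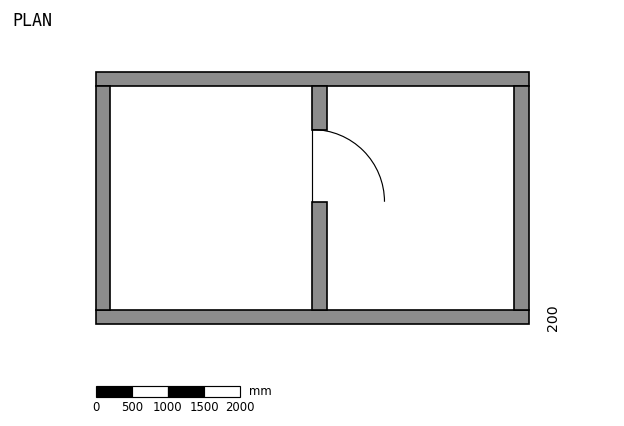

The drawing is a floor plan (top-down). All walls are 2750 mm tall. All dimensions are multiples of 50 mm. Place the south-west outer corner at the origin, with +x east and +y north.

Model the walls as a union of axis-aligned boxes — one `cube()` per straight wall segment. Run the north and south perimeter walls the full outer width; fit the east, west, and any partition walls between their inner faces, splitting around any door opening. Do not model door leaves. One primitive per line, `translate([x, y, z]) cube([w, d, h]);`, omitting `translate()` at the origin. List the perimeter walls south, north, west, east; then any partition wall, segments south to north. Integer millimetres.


cube([6000, 200, 2750]);
translate([0, 3300, 0]) cube([6000, 200, 2750]);
translate([0, 200, 0]) cube([200, 3100, 2750]);
translate([5800, 200, 0]) cube([200, 3100, 2750]);
translate([3000, 200, 0]) cube([200, 1500, 2750]);
translate([3000, 2700, 0]) cube([200, 600, 2750]);


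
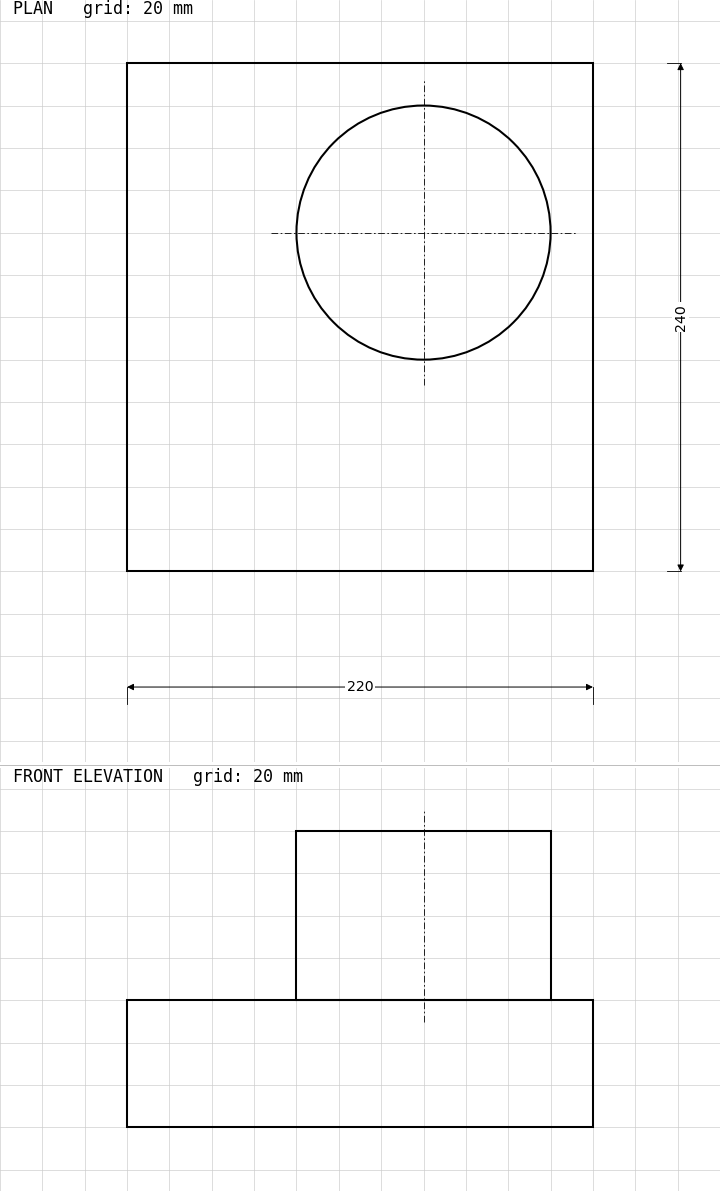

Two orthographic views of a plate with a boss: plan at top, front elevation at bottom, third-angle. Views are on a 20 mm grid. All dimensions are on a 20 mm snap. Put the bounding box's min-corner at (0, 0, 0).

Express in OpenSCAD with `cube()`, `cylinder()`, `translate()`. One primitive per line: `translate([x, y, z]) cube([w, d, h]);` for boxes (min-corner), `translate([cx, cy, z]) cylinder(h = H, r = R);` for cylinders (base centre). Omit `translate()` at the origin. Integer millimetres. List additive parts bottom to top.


cube([220, 240, 60]);
translate([140, 160, 60]) cylinder(h = 80, r = 60);
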